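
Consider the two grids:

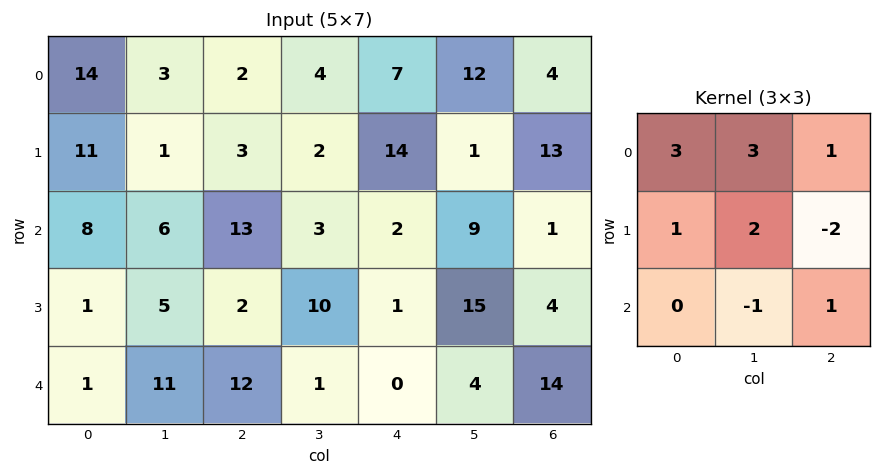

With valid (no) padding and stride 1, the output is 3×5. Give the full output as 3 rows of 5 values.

67 12 3 80 43
30 48 35 52 65
63 38 69 10 67

Output[0,0]: The receptive field on the input at this output position is [14 3 2 / 11 1 3 / 8 6 13]. Elementwise product with the kernel and sum: 14·3 + 3·3 + 2·1 + 11·1 + 1·2 + 3·-2 + 6·-1 + 13·1.
Output[0,1]: The receptive field on the input at this output position is [3 2 4 / 1 3 2 / 6 13 3]. Elementwise product with the kernel and sum: 3·3 + 2·3 + 4·1 + 1·1 + 3·2 + 2·-2 + 13·-1 + 3·1.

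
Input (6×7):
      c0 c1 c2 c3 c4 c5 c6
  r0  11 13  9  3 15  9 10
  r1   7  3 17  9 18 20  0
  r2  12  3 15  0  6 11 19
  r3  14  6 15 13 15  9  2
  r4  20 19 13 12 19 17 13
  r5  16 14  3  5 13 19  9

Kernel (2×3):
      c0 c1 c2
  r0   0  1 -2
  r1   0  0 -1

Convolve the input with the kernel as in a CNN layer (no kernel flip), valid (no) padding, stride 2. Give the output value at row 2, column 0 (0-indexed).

-10

The receptive field on the input at this output position is [20 19 13 / 16 14 3]. Elementwise product with the kernel and sum: 19·1 + 13·-2 + 3·-1.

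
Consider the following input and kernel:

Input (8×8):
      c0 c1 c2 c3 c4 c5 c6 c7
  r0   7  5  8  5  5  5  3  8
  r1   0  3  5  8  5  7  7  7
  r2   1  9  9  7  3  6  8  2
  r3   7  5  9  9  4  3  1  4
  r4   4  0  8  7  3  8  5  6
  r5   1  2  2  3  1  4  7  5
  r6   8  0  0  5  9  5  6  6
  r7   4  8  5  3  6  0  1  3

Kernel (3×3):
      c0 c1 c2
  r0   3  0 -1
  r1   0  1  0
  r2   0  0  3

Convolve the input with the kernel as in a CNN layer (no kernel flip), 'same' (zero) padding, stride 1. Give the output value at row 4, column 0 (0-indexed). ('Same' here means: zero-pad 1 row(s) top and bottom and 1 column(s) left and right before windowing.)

5

The receptive field on the zero-padded input at this output position is [0 7 5 / 0 4 0 / 0 1 2]. Elementwise product with the kernel and sum: 0·3 + 5·-1 + 4·1 + 2·3.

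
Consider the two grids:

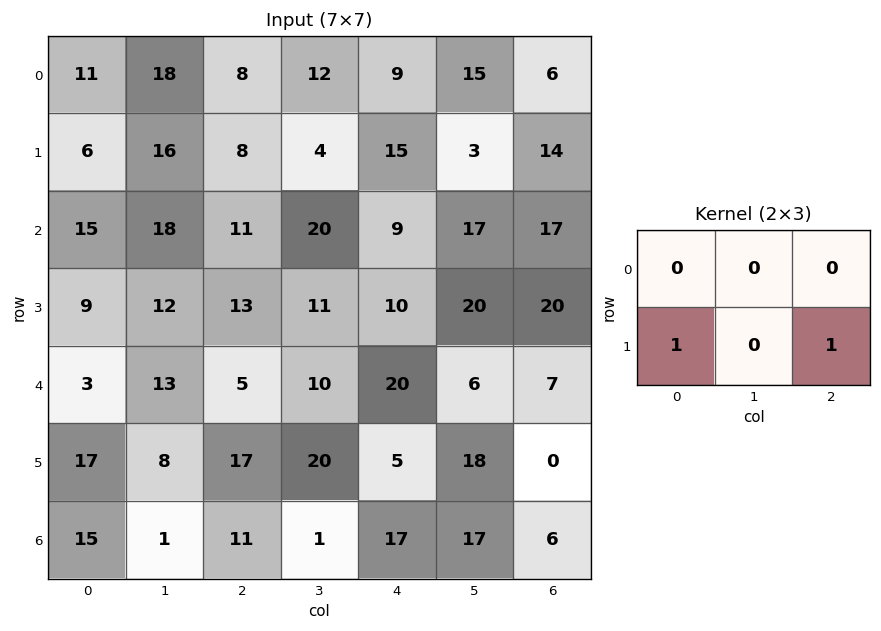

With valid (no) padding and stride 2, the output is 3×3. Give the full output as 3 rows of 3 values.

14 23 29
22 23 30
34 22 5

Output[0,0]: The receptive field on the input at this output position is [11 18 8 / 6 16 8]. Elementwise product with the kernel and sum: 6·1 + 8·1.
Output[0,1]: The receptive field on the input at this output position is [8 12 9 / 8 4 15]. Elementwise product with the kernel and sum: 8·1 + 15·1.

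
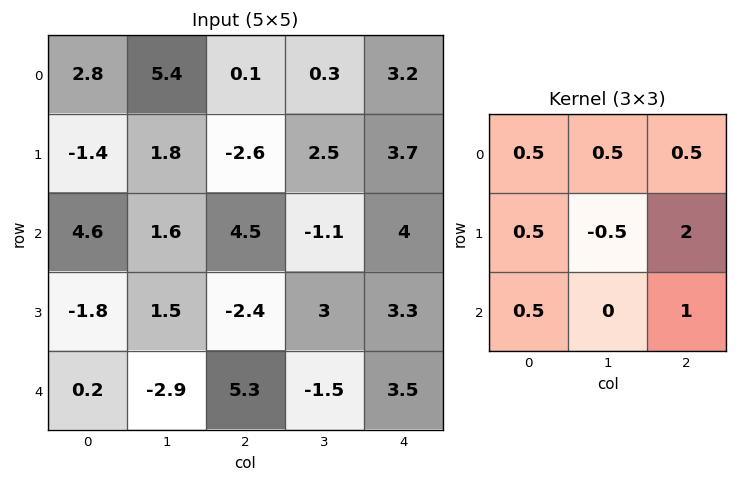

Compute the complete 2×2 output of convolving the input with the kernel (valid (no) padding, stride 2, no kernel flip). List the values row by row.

4.15 12.9
4.3 13.75

Output[0,0]: The receptive field on the input at this output position is [2.8 5.4 0.1 / -1.4 1.8 -2.6 / 4.6 1.6 4.5]. Elementwise product with the kernel and sum: 2.8·0.5 + 5.4·0.5 + 0.1·0.5 + -1.4·0.5 + 1.8·-0.5 + -2.6·2 + 4.6·0.5 + 4.5·1.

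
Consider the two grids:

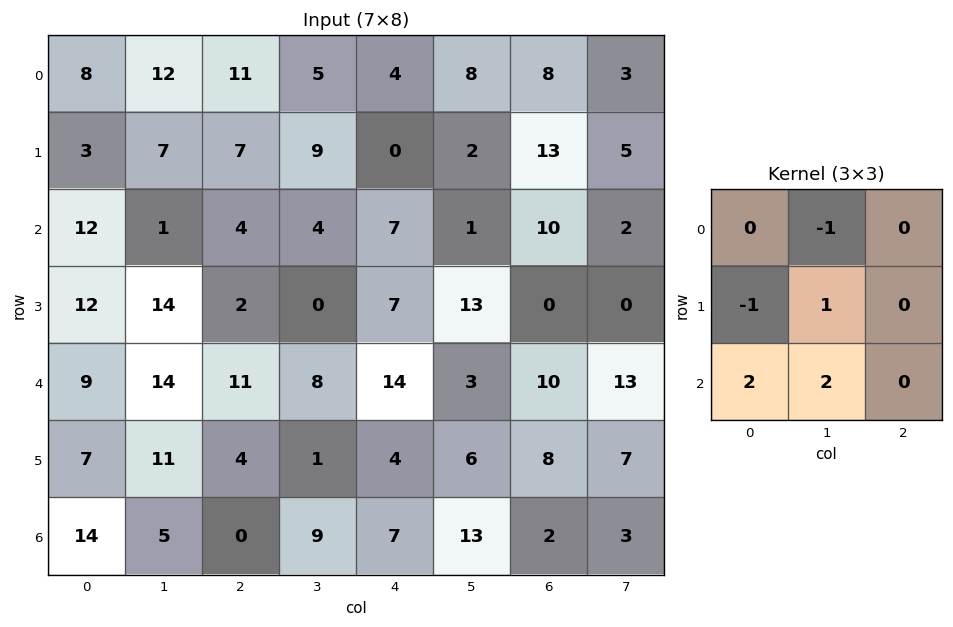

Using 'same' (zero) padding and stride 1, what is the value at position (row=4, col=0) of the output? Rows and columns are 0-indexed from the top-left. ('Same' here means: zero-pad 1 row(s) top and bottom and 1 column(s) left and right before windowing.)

11

The receptive field on the zero-padded input at this output position is [0 12 14 / 0 9 14 / 0 7 11]. Elementwise product with the kernel and sum: 12·-1 + 0·-1 + 9·1 + 0·2 + 7·2.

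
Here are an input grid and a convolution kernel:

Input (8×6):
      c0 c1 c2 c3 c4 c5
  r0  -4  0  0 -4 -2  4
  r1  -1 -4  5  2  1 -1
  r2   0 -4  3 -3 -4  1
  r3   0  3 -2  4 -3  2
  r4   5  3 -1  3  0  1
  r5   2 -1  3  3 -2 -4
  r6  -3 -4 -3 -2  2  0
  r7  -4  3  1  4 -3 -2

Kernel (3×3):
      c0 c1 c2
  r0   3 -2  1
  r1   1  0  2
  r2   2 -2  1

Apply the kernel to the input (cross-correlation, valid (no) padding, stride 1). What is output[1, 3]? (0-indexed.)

18

The receptive field on the input at this output position is [2 1 -1 / -3 -4 1 / 4 -3 2]. Elementwise product with the kernel and sum: 2·3 + 1·-2 + -1·1 + -3·1 + 1·2 + 4·2 + -3·-2 + 2·1.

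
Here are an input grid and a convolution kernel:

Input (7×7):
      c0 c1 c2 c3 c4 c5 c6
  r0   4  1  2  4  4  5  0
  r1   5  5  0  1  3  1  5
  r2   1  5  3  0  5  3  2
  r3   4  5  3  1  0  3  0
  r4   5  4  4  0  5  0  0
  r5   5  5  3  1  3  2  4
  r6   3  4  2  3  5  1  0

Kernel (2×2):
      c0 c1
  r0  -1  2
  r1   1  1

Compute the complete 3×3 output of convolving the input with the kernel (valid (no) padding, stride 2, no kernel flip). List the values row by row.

Output[0,0]: The receptive field on the input at this output position is [4 1 / 5 5]. Elementwise product with the kernel and sum: 4·-1 + 1·2 + 5·1 + 5·1.

8 7 10
18 1 4
13 0 0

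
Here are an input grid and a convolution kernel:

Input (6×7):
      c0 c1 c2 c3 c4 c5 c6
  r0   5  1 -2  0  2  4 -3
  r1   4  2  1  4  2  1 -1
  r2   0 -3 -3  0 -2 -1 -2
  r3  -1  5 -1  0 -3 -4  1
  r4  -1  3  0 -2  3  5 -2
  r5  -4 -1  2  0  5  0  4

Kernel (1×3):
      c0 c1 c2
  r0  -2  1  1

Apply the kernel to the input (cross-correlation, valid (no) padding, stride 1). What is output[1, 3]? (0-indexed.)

-5

The receptive field on the input at this output position is [4 2 1]. Elementwise product with the kernel and sum: 4·-2 + 2·1 + 1·1.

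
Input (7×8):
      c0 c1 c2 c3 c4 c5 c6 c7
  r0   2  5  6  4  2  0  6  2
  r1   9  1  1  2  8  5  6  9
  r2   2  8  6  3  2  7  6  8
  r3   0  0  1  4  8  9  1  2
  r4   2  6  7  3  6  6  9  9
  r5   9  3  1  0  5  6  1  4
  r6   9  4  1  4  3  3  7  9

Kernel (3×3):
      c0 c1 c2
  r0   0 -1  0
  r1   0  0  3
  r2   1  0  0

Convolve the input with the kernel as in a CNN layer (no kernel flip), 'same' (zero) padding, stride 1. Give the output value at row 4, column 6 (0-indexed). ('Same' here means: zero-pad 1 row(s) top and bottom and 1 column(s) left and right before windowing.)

32

The receptive field on the zero-padded input at this output position is [9 1 2 / 6 9 9 / 6 1 4]. Elementwise product with the kernel and sum: 1·-1 + 9·3 + 6·1.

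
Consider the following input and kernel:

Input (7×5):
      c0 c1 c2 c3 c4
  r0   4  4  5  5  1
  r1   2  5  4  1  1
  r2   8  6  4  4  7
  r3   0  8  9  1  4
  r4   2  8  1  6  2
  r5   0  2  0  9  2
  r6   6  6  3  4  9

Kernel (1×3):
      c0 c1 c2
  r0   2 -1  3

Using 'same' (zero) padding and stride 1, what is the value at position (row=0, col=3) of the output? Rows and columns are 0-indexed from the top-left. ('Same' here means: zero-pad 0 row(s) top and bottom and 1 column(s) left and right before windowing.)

8

The receptive field on the zero-padded input at this output position is [5 5 1]. Elementwise product with the kernel and sum: 5·2 + 5·-1 + 1·3.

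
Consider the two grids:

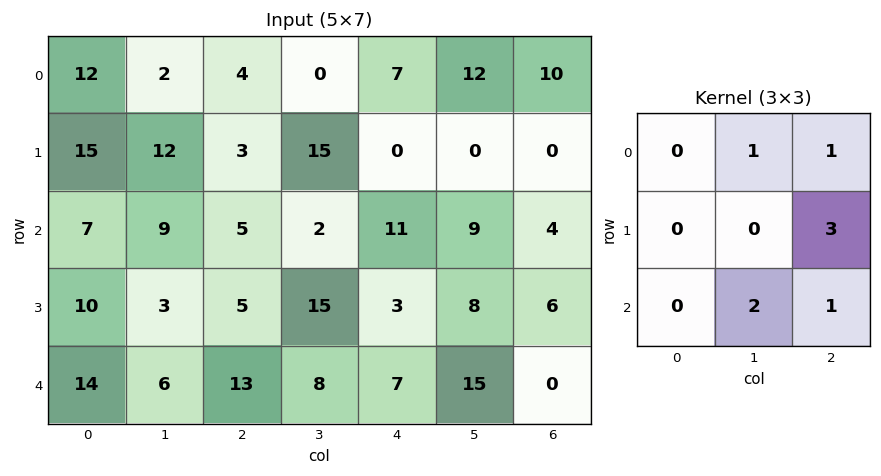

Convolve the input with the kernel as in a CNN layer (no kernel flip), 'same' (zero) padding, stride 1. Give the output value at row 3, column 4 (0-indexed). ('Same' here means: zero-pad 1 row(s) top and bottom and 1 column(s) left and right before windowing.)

The receptive field on the zero-padded input at this output position is [2 11 9 / 15 3 8 / 8 7 15]. Elementwise product with the kernel and sum: 11·1 + 9·1 + 8·3 + 7·2 + 15·1.

73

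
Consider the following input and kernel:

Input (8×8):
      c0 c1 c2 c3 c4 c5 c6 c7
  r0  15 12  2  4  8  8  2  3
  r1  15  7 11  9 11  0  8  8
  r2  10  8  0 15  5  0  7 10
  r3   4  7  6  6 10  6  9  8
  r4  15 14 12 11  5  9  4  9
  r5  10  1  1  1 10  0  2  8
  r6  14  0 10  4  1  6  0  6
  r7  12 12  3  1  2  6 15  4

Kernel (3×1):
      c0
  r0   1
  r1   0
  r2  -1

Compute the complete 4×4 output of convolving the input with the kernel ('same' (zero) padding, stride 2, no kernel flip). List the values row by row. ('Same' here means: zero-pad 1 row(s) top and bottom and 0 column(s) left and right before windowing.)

Output[0,0]: The receptive field on the zero-padded input at this output position is [0 / 15 / 15]. Elementwise product with the kernel and sum: 0·1 + 15·-1.

-15 -11 -11 -8
11 5 1 -1
-6 5 0 7
-2 -2 8 -13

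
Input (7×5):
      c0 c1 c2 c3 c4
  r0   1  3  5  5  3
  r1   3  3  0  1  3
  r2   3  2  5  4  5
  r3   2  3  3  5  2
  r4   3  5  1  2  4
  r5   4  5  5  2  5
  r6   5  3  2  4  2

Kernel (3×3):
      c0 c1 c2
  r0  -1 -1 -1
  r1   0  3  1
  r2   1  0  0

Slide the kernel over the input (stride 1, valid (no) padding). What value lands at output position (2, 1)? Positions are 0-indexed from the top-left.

8

The receptive field on the input at this output position is [2 5 4 / 3 3 5 / 5 1 2]. Elementwise product with the kernel and sum: 2·-1 + 5·-1 + 4·-1 + 3·3 + 5·1 + 5·1.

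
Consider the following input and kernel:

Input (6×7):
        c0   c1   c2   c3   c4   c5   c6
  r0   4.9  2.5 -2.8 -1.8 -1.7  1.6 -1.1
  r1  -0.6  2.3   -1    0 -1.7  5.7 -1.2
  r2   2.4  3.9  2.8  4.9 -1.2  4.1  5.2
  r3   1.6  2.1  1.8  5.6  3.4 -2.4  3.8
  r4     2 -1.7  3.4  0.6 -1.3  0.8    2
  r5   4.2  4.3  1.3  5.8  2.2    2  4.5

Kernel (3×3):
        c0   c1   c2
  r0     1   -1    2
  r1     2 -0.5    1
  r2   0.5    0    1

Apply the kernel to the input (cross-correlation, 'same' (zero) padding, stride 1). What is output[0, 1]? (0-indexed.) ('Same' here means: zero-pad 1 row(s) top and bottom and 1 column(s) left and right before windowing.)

The receptive field on the zero-padded input at this output position is [0 0 0 / 4.9 2.5 -2.8 / -0.6 2.3 -1]. Elementwise product with the kernel and sum: 0·1 + 0·-1 + 0·2 + 4.9·2 + 2.5·-0.5 + -2.8·1 + -0.6·0.5 + -1·1.

4.45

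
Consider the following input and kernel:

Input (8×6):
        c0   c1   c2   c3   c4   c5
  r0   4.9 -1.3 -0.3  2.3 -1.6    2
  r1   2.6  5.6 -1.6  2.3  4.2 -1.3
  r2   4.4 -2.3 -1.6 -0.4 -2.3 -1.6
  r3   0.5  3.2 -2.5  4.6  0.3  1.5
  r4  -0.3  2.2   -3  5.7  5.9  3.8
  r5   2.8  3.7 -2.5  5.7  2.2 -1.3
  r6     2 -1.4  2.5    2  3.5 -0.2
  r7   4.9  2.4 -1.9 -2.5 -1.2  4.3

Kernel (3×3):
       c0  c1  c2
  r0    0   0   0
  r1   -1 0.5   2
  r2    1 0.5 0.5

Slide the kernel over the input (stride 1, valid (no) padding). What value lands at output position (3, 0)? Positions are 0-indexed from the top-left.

-1.2

The receptive field on the input at this output position is [0.5 3.2 -2.5 / -0.3 2.2 -3 / 2.8 3.7 -2.5]. Elementwise product with the kernel and sum: -0.3·-1 + 2.2·0.5 + -3·2 + 2.8·1 + 3.7·0.5 + -2.5·0.5.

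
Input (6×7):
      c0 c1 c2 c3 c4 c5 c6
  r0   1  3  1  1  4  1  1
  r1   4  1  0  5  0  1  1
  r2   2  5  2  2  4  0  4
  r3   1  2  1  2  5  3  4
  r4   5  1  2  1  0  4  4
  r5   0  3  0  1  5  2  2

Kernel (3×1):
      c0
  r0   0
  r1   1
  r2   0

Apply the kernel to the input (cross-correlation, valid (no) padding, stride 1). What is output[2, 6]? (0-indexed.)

The receptive field on the input at this output position is [4 / 4 / 4]. Elementwise product with the kernel and sum: 4·1.

4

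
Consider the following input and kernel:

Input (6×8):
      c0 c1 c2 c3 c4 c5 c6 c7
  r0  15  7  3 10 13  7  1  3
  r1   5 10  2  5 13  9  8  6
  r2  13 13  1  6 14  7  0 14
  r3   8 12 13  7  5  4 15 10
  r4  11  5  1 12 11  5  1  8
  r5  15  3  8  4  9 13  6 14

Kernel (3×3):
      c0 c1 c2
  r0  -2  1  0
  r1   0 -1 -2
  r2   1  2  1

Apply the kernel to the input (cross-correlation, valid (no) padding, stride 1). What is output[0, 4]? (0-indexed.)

The receptive field on the input at this output position is [13 7 1 / 13 9 8 / 14 7 0]. Elementwise product with the kernel and sum: 13·-2 + 7·1 + 9·-1 + 8·-2 + 14·1 + 7·2 + 0·1.

-16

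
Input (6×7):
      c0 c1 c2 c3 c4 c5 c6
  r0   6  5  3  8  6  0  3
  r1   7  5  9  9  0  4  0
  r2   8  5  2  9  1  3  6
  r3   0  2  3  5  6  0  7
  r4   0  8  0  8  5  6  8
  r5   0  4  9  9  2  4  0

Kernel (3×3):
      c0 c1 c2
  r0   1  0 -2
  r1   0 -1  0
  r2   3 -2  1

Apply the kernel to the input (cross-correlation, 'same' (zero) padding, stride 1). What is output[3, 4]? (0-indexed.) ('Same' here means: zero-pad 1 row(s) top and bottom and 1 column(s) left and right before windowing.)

The receptive field on the zero-padded input at this output position is [9 1 3 / 5 6 0 / 8 5 6]. Elementwise product with the kernel and sum: 9·1 + 3·-2 + 6·-1 + 8·3 + 5·-2 + 6·1.

17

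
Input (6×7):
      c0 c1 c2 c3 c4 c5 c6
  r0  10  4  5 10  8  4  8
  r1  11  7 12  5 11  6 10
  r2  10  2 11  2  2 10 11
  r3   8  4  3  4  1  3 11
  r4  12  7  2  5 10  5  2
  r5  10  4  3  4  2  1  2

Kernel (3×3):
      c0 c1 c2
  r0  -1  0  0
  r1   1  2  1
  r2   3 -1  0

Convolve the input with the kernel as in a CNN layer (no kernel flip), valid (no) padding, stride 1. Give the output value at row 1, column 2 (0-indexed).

The receptive field on the input at this output position is [12 5 11 / 11 2 2 / 3 4 1]. Elementwise product with the kernel and sum: 12·-1 + 11·1 + 2·2 + 2·1 + 3·3 + 4·-1.

10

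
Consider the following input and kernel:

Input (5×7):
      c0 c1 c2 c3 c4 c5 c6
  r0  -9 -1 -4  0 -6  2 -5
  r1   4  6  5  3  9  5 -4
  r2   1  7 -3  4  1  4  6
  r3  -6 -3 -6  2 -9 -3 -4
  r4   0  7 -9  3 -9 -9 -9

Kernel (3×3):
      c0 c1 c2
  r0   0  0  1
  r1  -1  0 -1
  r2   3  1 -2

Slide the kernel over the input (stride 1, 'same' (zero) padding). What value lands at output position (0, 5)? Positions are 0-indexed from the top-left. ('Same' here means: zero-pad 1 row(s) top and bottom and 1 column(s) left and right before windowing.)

The receptive field on the zero-padded input at this output position is [0 0 0 / -6 2 -5 / 9 5 -4]. Elementwise product with the kernel and sum: 0·1 + -6·-1 + -5·-1 + 9·3 + 5·1 + -4·-2.

51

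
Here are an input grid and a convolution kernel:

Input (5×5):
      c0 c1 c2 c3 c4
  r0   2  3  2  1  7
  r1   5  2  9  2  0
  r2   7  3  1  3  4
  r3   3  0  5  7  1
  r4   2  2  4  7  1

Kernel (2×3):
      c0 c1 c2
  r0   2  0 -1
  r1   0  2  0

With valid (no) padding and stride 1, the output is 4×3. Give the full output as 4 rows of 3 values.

Output[0,0]: The receptive field on the input at this output position is [2 3 2 / 5 2 9]. Elementwise product with the kernel and sum: 2·2 + 2·-1 + 2·2.

6 23 1
7 4 24
13 13 12
5 1 23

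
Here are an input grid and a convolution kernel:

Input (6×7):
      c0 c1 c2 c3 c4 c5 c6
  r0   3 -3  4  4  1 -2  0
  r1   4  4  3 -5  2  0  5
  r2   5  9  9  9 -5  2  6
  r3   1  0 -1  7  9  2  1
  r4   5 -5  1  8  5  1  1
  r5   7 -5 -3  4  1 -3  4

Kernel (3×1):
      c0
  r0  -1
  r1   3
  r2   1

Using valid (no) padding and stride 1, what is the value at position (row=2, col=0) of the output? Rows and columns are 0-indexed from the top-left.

3

The receptive field on the input at this output position is [5 / 1 / 5]. Elementwise product with the kernel and sum: 5·-1 + 1·3 + 5·1.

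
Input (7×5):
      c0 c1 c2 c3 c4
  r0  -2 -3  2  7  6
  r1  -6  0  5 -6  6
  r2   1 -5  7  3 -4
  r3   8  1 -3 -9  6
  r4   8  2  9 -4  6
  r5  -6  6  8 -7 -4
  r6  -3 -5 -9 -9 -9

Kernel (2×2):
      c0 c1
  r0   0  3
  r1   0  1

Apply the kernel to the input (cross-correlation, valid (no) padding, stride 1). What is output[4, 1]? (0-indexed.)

35

The receptive field on the input at this output position is [2 9 / 6 8]. Elementwise product with the kernel and sum: 9·3 + 8·1.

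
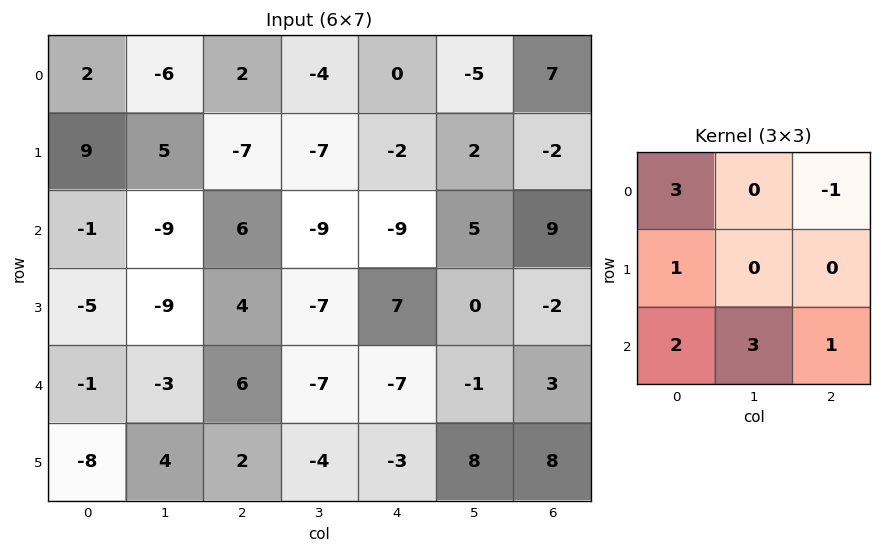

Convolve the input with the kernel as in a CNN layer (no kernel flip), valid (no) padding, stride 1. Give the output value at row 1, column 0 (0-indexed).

The receptive field on the input at this output position is [9 5 -7 / -1 -9 6 / -5 -9 4]. Elementwise product with the kernel and sum: 9·3 + -7·-1 + -1·1 + -5·2 + -9·3 + 4·1.

0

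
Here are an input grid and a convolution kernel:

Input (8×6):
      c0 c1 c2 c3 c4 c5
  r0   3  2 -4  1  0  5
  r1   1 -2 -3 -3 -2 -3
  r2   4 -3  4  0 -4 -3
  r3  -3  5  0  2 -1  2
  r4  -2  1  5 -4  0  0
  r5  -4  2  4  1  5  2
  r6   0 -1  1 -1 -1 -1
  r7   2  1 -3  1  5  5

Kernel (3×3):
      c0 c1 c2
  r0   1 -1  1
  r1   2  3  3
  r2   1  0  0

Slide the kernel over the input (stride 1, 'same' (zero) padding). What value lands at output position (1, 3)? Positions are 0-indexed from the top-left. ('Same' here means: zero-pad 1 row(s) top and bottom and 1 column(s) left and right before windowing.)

The receptive field on the zero-padded input at this output position is [-4 1 0 / -3 -3 -2 / 4 0 -4]. Elementwise product with the kernel and sum: -4·1 + 1·-1 + 0·1 + -3·2 + -3·3 + -2·3 + 4·1.

-22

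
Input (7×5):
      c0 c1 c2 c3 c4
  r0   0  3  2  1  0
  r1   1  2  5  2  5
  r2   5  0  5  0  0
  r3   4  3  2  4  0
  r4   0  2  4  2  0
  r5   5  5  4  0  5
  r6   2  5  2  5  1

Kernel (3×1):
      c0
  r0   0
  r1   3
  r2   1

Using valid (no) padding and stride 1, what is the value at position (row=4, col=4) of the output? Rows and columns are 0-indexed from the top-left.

16

The receptive field on the input at this output position is [0 / 5 / 1]. Elementwise product with the kernel and sum: 5·3 + 1·1.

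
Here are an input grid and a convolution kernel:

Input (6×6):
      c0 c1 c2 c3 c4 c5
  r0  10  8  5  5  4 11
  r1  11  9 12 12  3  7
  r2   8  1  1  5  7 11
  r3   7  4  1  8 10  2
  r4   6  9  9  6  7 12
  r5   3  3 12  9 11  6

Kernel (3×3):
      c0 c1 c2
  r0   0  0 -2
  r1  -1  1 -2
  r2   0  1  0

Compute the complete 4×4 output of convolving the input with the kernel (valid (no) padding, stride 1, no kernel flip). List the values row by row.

-35 -30 -9 -38
-29 -33 -8 -24
2 -20 -21 -17
-14 -16 -28 -16

Output[0,0]: The receptive field on the input at this output position is [10 8 5 / 11 9 12 / 8 1 1]. Elementwise product with the kernel and sum: 5·-2 + 11·-1 + 9·1 + 12·-2 + 1·1.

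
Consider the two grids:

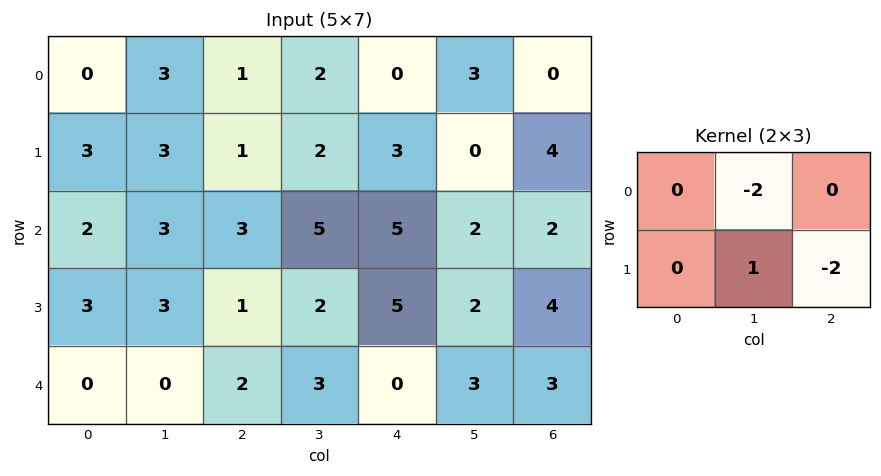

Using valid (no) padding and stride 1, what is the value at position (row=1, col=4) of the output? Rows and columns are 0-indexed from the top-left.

-2

The receptive field on the input at this output position is [3 0 4 / 5 2 2]. Elementwise product with the kernel and sum: 0·-2 + 2·1 + 2·-2.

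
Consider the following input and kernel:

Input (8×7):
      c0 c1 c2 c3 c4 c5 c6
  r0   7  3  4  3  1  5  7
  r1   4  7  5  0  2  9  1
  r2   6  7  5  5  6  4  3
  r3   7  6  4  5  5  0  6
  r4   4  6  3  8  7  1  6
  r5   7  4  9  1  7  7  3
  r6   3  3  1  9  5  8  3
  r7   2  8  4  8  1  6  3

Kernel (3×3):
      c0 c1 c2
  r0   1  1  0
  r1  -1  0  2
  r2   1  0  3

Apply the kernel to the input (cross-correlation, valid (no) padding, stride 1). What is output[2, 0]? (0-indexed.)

27

The receptive field on the input at this output position is [6 7 5 / 7 6 4 / 4 6 3]. Elementwise product with the kernel and sum: 6·1 + 7·1 + 7·-1 + 4·2 + 4·1 + 3·3.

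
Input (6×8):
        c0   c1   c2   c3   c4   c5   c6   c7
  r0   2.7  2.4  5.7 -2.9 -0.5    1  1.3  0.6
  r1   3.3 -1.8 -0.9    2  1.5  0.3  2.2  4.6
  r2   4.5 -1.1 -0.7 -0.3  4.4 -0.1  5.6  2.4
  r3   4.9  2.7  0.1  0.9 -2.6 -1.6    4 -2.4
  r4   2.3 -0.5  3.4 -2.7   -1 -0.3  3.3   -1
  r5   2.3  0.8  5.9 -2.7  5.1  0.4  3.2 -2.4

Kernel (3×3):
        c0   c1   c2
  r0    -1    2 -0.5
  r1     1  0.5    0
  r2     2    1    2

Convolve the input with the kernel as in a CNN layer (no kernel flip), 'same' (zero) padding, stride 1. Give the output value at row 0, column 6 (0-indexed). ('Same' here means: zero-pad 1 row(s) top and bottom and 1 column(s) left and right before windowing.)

13.65

The receptive field on the zero-padded input at this output position is [0 0 0 / 1 1.3 0.6 / 0.3 2.2 4.6]. Elementwise product with the kernel and sum: 0·-1 + 0·2 + 0·-0.5 + 1·1 + 1.3·0.5 + 0.3·2 + 2.2·1 + 4.6·2.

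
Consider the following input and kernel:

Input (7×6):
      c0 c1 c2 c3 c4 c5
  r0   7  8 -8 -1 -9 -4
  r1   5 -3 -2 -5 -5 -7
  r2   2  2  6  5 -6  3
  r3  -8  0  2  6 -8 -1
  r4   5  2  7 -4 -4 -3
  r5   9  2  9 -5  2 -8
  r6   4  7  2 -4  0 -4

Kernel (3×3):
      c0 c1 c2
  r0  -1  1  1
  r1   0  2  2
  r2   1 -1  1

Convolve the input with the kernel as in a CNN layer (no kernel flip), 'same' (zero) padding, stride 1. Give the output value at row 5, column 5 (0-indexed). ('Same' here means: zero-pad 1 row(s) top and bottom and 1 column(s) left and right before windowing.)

The receptive field on the zero-padded input at this output position is [-4 -3 0 / 2 -8 0 / 0 -4 0]. Elementwise product with the kernel and sum: -4·-1 + -3·1 + 0·1 + -8·2 + 0·2 + 0·1 + -4·-1 + 0·1.

-11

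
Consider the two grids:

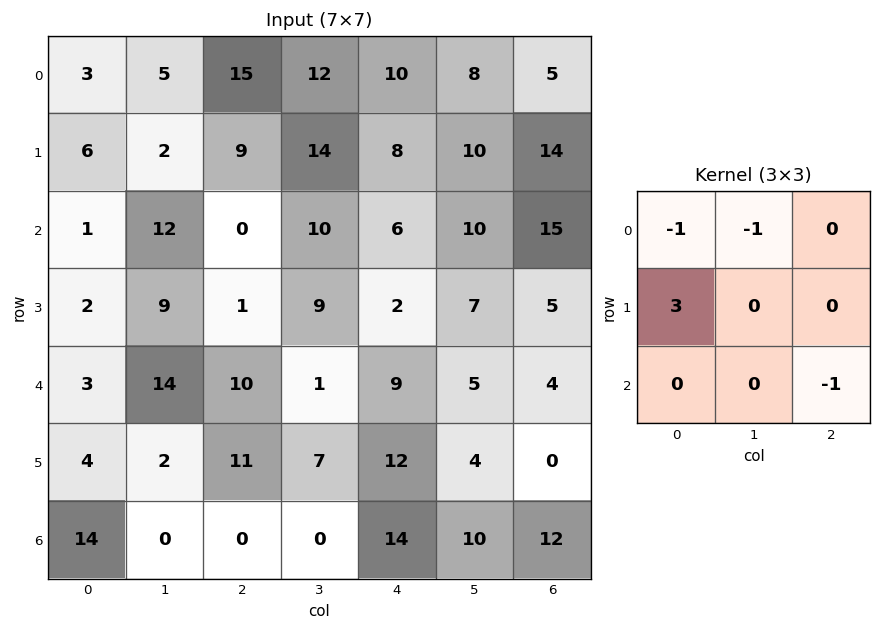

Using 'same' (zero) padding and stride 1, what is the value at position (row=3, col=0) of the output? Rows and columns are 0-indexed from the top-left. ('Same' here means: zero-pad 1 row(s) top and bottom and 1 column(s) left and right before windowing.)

The receptive field on the zero-padded input at this output position is [0 1 12 / 0 2 9 / 0 3 14]. Elementwise product with the kernel and sum: 0·-1 + 1·-1 + 0·3 + 14·-1.

-15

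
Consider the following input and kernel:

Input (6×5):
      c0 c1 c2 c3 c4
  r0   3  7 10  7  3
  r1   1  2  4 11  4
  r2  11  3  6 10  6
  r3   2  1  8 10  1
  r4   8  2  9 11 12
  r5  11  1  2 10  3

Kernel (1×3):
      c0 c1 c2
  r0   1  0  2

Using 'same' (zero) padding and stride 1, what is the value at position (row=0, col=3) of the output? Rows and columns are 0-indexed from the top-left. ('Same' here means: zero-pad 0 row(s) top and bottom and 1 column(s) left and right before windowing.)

The receptive field on the zero-padded input at this output position is [10 7 3]. Elementwise product with the kernel and sum: 10·1 + 3·2.

16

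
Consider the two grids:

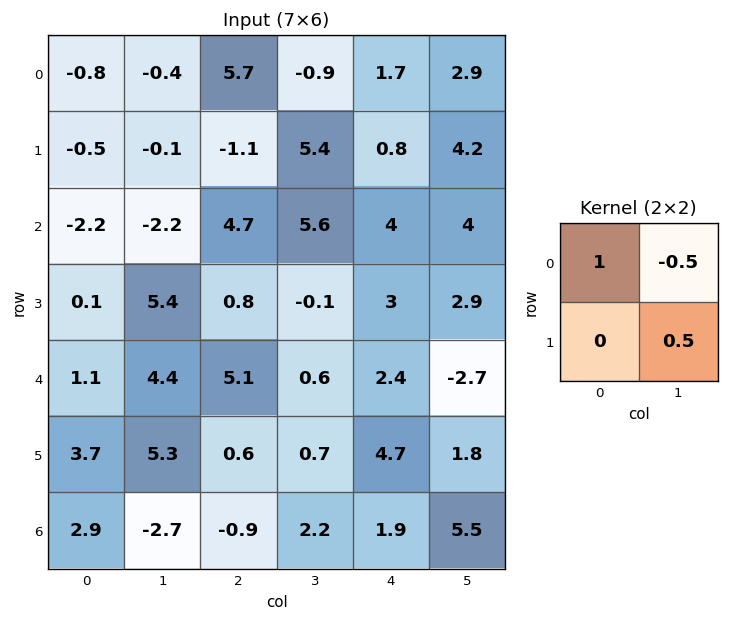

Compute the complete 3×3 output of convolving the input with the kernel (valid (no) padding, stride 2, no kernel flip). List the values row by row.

Output[0,0]: The receptive field on the input at this output position is [-0.8 -0.4 / -0.5 -0.1]. Elementwise product with the kernel and sum: -0.8·1 + -0.4·-0.5 + -0.1·0.5.

-0.65 8.85 2.35
1.6 1.85 3.45
1.55 5.15 4.65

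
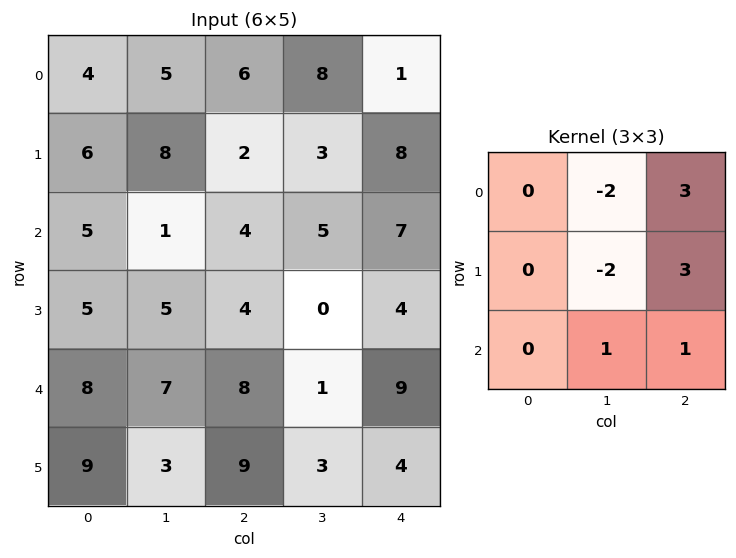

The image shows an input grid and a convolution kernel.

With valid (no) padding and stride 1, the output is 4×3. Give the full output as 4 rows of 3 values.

3 26 17
9 16 33
27 8 33
24 -9 44

Output[0,0]: The receptive field on the input at this output position is [4 5 6 / 6 8 2 / 5 1 4]. Elementwise product with the kernel and sum: 5·-2 + 6·3 + 8·-2 + 2·3 + 1·1 + 4·1.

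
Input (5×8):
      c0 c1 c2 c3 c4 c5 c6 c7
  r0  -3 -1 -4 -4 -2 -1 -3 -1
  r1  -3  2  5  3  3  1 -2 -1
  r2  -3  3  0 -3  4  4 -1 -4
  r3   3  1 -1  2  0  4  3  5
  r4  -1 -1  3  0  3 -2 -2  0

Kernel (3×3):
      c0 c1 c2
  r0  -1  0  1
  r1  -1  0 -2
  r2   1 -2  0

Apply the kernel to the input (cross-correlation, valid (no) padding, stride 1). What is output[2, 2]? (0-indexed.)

The receptive field on the input at this output position is [0 -3 4 / -1 2 0 / 3 0 3]. Elementwise product with the kernel and sum: 0·-1 + 4·1 + -1·-1 + 0·-2 + 3·1 + 0·-2.

8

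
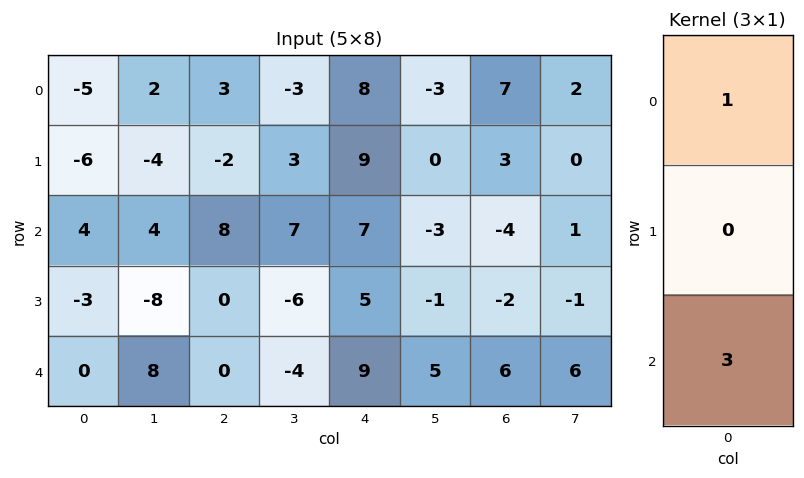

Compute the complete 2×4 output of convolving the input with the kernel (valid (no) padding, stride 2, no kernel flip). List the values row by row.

Output[0,0]: The receptive field on the input at this output position is [-5 / -6 / 4]. Elementwise product with the kernel and sum: -5·1 + 4·3.

7 27 29 -5
4 8 34 14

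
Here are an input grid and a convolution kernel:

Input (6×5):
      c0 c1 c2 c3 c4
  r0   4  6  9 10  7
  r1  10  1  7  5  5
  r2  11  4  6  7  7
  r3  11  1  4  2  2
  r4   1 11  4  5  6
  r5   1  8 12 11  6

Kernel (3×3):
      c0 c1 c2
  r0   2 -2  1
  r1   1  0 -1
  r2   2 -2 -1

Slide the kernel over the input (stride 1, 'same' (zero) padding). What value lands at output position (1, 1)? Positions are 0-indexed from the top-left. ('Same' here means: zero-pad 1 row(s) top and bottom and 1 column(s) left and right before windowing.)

The receptive field on the zero-padded input at this output position is [4 6 9 / 10 1 7 / 11 4 6]. Elementwise product with the kernel and sum: 4·2 + 6·-2 + 9·1 + 10·1 + 7·-1 + 11·2 + 4·-2 + 6·-1.

16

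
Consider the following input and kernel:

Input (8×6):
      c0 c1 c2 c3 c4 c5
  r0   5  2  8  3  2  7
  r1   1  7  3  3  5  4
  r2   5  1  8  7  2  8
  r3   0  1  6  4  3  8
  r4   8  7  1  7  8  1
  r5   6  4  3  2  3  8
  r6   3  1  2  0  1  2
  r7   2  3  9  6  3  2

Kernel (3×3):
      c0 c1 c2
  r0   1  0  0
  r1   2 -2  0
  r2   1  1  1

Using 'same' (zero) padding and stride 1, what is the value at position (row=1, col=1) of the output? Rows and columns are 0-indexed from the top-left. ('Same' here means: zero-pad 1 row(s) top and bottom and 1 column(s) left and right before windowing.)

7

The receptive field on the zero-padded input at this output position is [5 2 8 / 1 7 3 / 5 1 8]. Elementwise product with the kernel and sum: 5·1 + 1·2 + 7·-2 + 5·1 + 1·1 + 8·1.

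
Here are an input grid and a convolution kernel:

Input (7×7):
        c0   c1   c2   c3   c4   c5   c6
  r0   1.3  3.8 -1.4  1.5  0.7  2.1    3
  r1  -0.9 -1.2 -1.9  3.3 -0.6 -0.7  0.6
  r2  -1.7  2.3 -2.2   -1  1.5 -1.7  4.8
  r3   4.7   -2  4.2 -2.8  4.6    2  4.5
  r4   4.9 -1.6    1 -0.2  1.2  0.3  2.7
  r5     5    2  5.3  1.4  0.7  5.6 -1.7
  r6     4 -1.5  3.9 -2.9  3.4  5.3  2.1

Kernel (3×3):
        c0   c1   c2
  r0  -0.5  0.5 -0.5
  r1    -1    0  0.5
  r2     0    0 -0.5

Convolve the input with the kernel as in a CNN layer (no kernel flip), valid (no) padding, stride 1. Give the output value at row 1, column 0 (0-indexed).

-0.7

The receptive field on the input at this output position is [-0.9 -1.2 -1.9 / -1.7 2.3 -2.2 / 4.7 -2 4.2]. Elementwise product with the kernel and sum: -0.9·-0.5 + -1.2·0.5 + -1.9·-0.5 + -1.7·-1 + -2.2·0.5 + 4.2·-0.5.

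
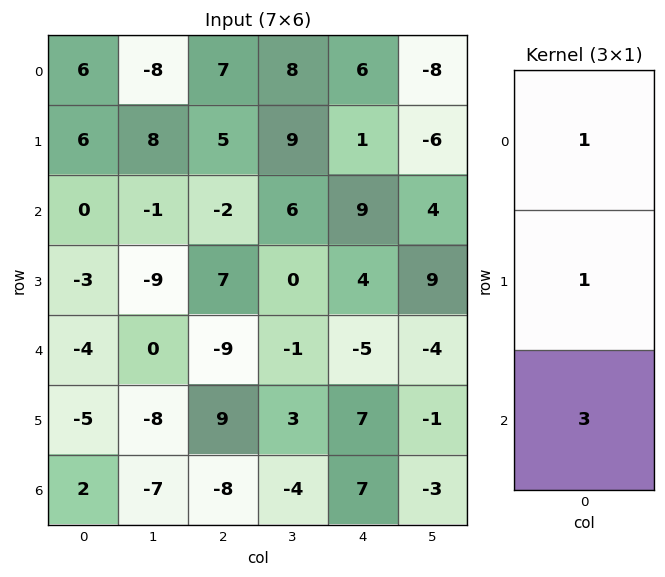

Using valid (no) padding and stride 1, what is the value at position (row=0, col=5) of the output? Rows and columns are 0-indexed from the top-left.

-2

The receptive field on the input at this output position is [-8 / -6 / 4]. Elementwise product with the kernel and sum: -8·1 + -6·1 + 4·3.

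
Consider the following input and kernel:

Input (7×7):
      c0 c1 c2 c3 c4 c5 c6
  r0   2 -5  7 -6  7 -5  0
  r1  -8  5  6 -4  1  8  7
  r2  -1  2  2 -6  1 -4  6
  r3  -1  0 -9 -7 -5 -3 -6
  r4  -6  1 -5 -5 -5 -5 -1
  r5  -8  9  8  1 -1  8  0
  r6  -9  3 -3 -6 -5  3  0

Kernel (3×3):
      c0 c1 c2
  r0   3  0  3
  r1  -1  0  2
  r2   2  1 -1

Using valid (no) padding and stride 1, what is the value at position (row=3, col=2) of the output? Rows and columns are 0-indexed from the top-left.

The receptive field on the input at this output position is [-9 -7 -5 / -5 -5 -5 / 8 1 -1]. Elementwise product with the kernel and sum: -9·3 + -5·3 + -5·-1 + -5·2 + 8·2 + 1·1 + -1·-1.

-29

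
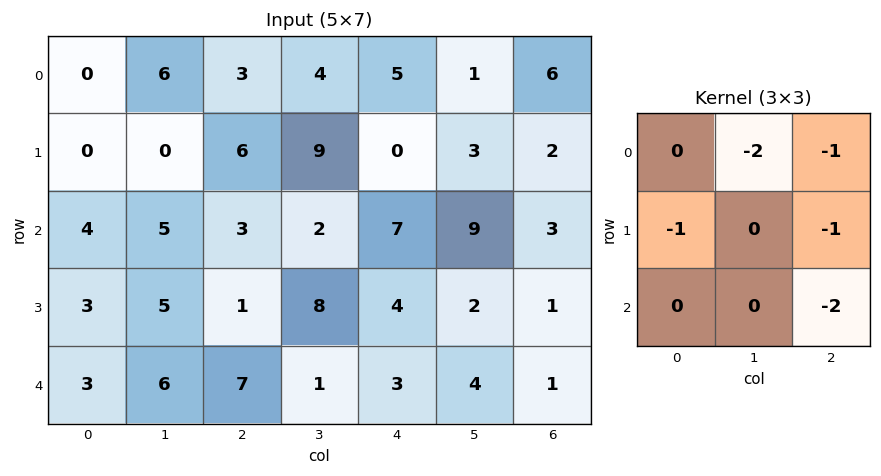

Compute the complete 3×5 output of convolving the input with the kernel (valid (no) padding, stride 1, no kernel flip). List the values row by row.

-27 -23 -33 -41 -16
-15 -44 -36 -18 -20
-31 -23 -22 -41 -28

Output[0,0]: The receptive field on the input at this output position is [0 6 3 / 0 0 6 / 4 5 3]. Elementwise product with the kernel and sum: 6·-2 + 3·-1 + 0·-1 + 6·-1 + 3·-2.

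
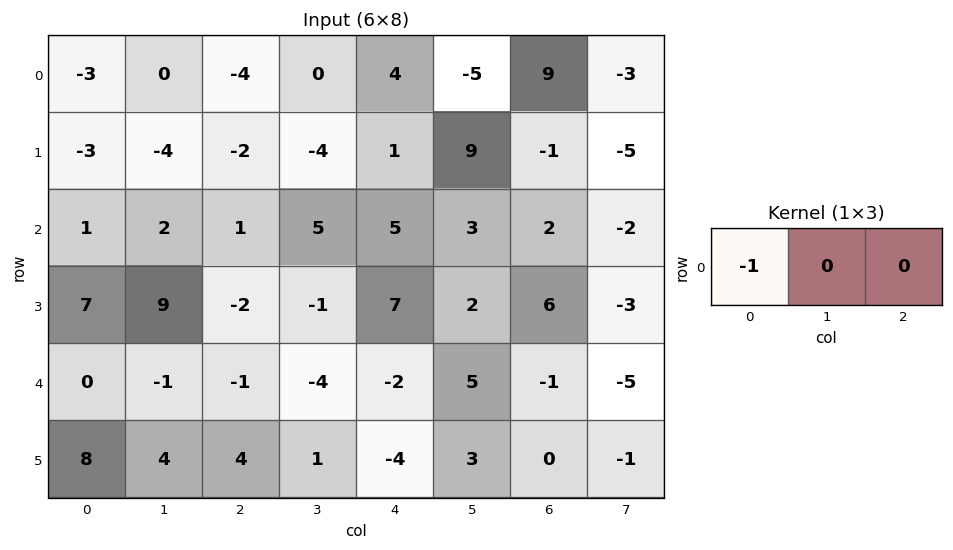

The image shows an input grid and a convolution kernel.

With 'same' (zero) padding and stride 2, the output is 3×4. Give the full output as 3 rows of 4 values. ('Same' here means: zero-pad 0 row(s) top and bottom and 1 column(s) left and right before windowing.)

Output[0,0]: The receptive field on the zero-padded input at this output position is [0 -3 0]. Elementwise product with the kernel and sum: 0·-1.

0 0 0 5
0 -2 -5 -3
0 1 4 -5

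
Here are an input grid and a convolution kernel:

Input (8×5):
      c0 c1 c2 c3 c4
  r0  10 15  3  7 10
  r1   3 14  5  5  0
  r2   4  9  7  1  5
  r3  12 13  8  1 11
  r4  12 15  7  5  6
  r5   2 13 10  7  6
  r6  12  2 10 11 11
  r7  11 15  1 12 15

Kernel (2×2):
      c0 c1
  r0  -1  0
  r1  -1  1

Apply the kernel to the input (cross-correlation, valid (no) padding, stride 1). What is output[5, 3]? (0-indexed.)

The receptive field on the input at this output position is [7 6 / 11 11]. Elementwise product with the kernel and sum: 7·-1 + 11·-1 + 11·1.

-7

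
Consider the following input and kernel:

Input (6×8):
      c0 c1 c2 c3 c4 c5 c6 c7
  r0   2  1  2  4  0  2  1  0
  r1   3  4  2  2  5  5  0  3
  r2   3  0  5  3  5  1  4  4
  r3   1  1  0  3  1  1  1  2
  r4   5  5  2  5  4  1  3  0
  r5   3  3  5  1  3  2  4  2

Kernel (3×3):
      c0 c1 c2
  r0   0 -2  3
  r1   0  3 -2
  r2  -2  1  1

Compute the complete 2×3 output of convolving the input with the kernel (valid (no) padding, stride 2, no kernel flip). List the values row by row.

11 -14 9
15 21 7

Output[0,0]: The receptive field on the input at this output position is [2 1 2 / 3 4 2 / 3 0 5]. Elementwise product with the kernel and sum: 1·-2 + 2·3 + 4·3 + 2·-2 + 3·-2 + 0·1 + 5·1.
Output[0,1]: The receptive field on the input at this output position is [2 4 0 / 2 2 5 / 5 3 5]. Elementwise product with the kernel and sum: 4·-2 + 0·3 + 2·3 + 5·-2 + 5·-2 + 3·1 + 5·1.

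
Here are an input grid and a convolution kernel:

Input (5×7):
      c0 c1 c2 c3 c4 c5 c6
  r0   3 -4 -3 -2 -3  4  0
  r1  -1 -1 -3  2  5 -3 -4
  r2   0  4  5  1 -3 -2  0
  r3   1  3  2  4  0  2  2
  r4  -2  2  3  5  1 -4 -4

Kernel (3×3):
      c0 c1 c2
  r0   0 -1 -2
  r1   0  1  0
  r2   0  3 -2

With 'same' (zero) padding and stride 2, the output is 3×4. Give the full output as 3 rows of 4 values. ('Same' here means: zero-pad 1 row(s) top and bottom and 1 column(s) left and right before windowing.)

2 -16 18 -12
0 2 -6 10
-9 -7 -3 -6

Output[0,0]: The receptive field on the zero-padded input at this output position is [0 0 0 / 0 3 -4 / 0 -1 -1]. Elementwise product with the kernel and sum: 0·-1 + 0·-2 + 3·1 + -1·3 + -1·-2.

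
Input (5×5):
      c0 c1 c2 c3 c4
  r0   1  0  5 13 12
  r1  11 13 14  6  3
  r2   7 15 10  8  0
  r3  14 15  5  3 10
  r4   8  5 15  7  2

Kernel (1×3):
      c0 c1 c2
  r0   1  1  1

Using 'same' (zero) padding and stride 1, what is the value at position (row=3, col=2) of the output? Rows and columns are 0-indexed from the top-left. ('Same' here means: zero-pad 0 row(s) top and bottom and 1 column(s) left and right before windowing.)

23

The receptive field on the zero-padded input at this output position is [15 5 3]. Elementwise product with the kernel and sum: 15·1 + 5·1 + 3·1.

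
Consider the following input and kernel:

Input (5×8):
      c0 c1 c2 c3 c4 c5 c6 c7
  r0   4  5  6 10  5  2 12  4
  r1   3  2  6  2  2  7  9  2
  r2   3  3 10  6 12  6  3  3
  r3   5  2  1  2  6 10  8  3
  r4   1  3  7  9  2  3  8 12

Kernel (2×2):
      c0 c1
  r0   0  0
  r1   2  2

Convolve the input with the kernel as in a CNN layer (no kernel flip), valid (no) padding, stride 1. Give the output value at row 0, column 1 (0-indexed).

16

The receptive field on the input at this output position is [5 6 / 2 6]. Elementwise product with the kernel and sum: 2·2 + 6·2.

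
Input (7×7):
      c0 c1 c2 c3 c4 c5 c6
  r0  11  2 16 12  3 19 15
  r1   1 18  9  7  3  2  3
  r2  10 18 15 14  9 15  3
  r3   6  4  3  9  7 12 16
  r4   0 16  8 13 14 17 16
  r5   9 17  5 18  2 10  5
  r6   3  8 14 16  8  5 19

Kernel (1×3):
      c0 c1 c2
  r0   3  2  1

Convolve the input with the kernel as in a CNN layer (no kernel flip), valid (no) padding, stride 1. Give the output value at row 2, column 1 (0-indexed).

The receptive field on the input at this output position is [18 15 14]. Elementwise product with the kernel and sum: 18·3 + 15·2 + 14·1.

98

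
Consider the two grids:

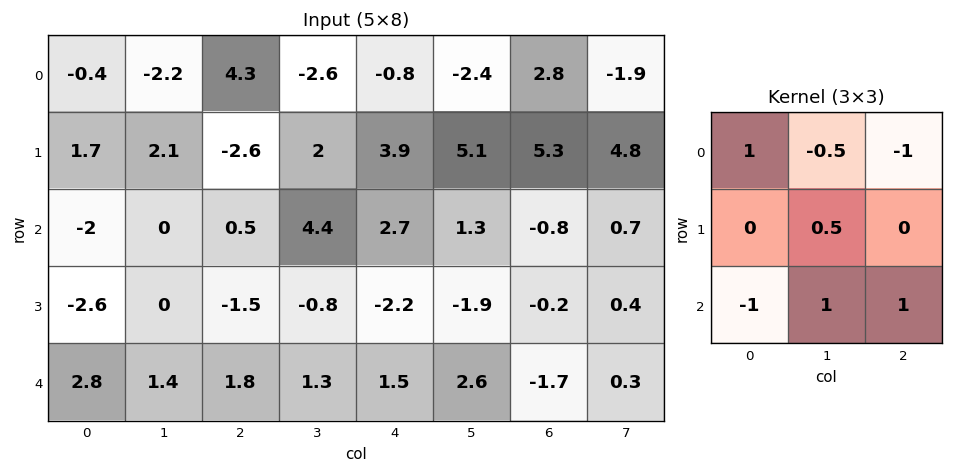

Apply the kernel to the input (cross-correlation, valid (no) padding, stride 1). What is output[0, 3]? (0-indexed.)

The receptive field on the input at this output position is [-2.6 -0.8 -2.4 / 2 3.9 5.1 / 4.4 2.7 1.3]. Elementwise product with the kernel and sum: -2.6·1 + -0.8·-0.5 + -2.4·-1 + 3.9·0.5 + 4.4·-1 + 2.7·1 + 1.3·1.

1.75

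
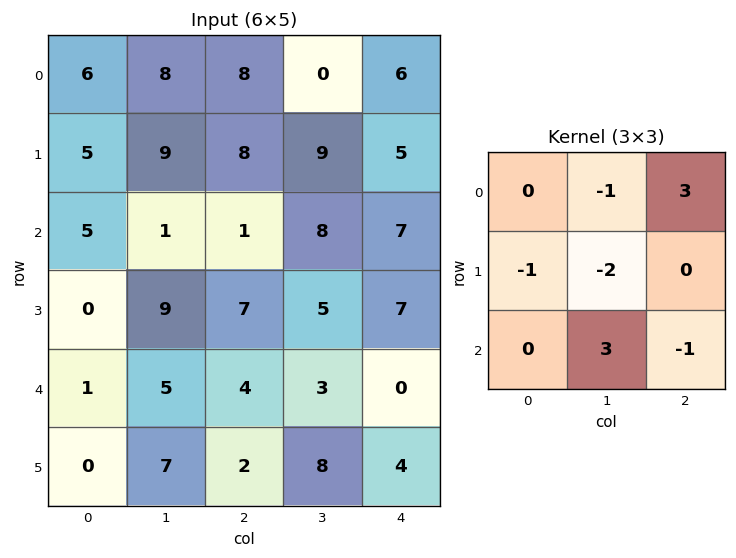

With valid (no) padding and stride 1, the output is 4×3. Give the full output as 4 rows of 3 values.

Output[0,0]: The receptive field on the input at this output position is [6 8 8 / 5 9 8 / 5 1 1]. Elementwise product with the kernel and sum: 8·-1 + 8·3 + 5·-1 + 9·-2 + 1·3 + 1·-1.
Output[0,1]: The receptive field on the input at this output position is [8 8 0 / 9 8 9 / 1 1 8]. Elementwise product with the kernel and sum: 8·-1 + 0·3 + 9·-1 + 8·-2 + 1·3 + 8·-1.

-5 -38 9
28 32 -3
-5 9 5
20 -7 26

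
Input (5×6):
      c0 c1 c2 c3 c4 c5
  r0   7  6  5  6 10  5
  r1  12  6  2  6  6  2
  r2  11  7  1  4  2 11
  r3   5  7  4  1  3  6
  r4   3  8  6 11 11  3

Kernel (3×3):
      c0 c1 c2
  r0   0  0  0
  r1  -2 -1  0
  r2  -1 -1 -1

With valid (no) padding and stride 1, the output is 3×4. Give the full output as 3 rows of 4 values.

-49 -26 -17 -35
-45 -27 -14 -20
-34 -43 -37 -30

Output[0,0]: The receptive field on the input at this output position is [7 6 5 / 12 6 2 / 11 7 1]. Elementwise product with the kernel and sum: 12·-2 + 6·-1 + 11·-1 + 7·-1 + 1·-1.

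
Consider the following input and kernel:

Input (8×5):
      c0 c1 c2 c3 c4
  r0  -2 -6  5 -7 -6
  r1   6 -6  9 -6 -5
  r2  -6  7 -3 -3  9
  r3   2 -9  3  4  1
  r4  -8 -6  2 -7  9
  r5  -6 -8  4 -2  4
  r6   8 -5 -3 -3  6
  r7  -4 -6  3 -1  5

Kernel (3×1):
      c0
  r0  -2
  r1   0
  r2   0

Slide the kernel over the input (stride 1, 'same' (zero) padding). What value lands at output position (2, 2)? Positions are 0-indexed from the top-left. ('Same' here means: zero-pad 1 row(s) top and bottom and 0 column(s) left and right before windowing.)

The receptive field on the zero-padded input at this output position is [9 / -3 / 3]. Elementwise product with the kernel and sum: 9·-2.

-18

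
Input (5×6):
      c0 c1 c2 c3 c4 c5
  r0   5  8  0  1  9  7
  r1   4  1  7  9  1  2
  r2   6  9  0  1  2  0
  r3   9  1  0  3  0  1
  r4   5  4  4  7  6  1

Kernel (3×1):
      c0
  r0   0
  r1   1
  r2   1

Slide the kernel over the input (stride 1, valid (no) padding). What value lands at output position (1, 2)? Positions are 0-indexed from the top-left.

0

The receptive field on the input at this output position is [7 / 0 / 0]. Elementwise product with the kernel and sum: 0·1 + 0·1.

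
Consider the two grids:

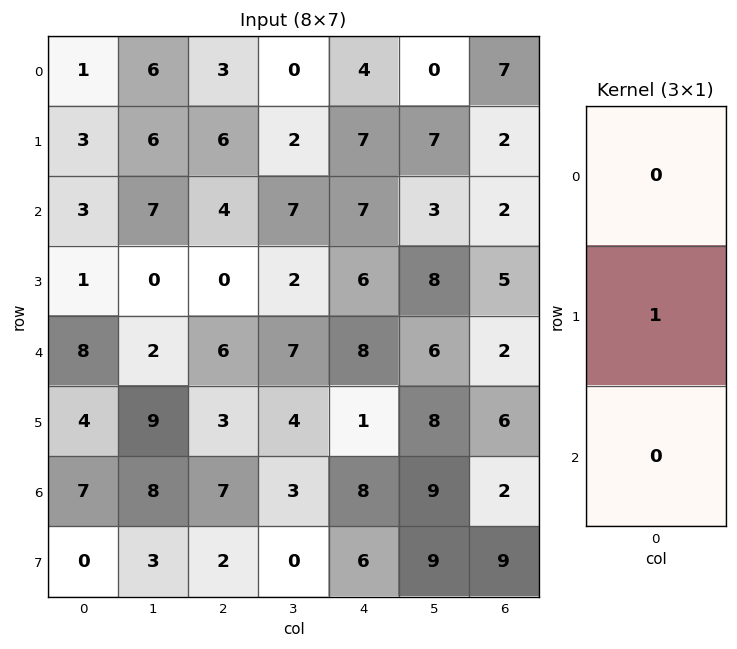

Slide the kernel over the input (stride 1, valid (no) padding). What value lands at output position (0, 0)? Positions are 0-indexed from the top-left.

The receptive field on the input at this output position is [1 / 3 / 3]. Elementwise product with the kernel and sum: 3·1.

3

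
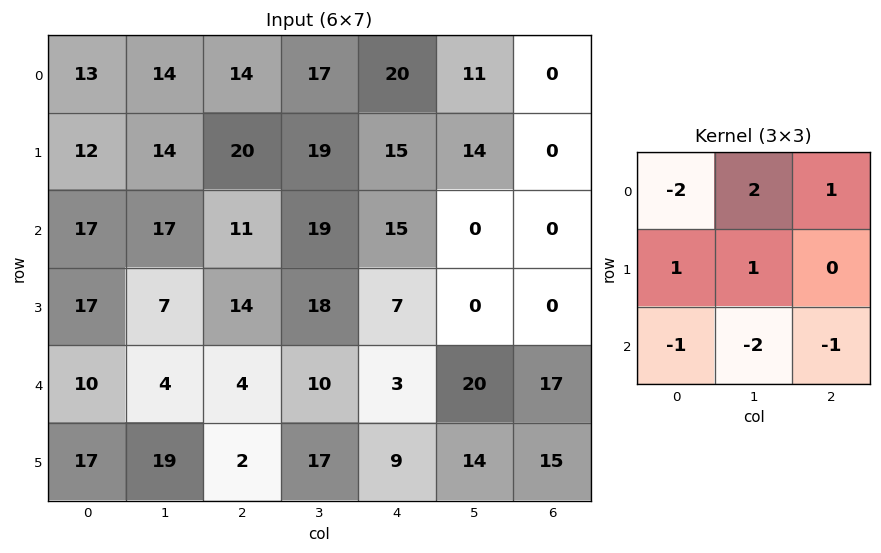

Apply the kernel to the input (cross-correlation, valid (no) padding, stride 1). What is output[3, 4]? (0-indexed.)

-43

The receptive field on the input at this output position is [7 0 0 / 3 20 17 / 9 14 15]. Elementwise product with the kernel and sum: 7·-2 + 0·2 + 0·1 + 3·1 + 20·1 + 9·-1 + 14·-2 + 15·-1.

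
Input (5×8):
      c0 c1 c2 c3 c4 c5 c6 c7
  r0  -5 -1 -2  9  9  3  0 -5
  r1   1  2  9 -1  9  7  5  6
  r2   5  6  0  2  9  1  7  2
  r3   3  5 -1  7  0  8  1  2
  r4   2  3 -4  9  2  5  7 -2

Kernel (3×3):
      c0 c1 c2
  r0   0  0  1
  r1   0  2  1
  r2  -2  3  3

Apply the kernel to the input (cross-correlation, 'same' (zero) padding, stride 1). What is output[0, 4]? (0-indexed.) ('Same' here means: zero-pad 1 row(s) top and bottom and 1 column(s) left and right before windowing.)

71

The receptive field on the zero-padded input at this output position is [0 0 0 / 9 9 3 / -1 9 7]. Elementwise product with the kernel and sum: 0·1 + 9·2 + 3·1 + -1·-2 + 9·3 + 7·3.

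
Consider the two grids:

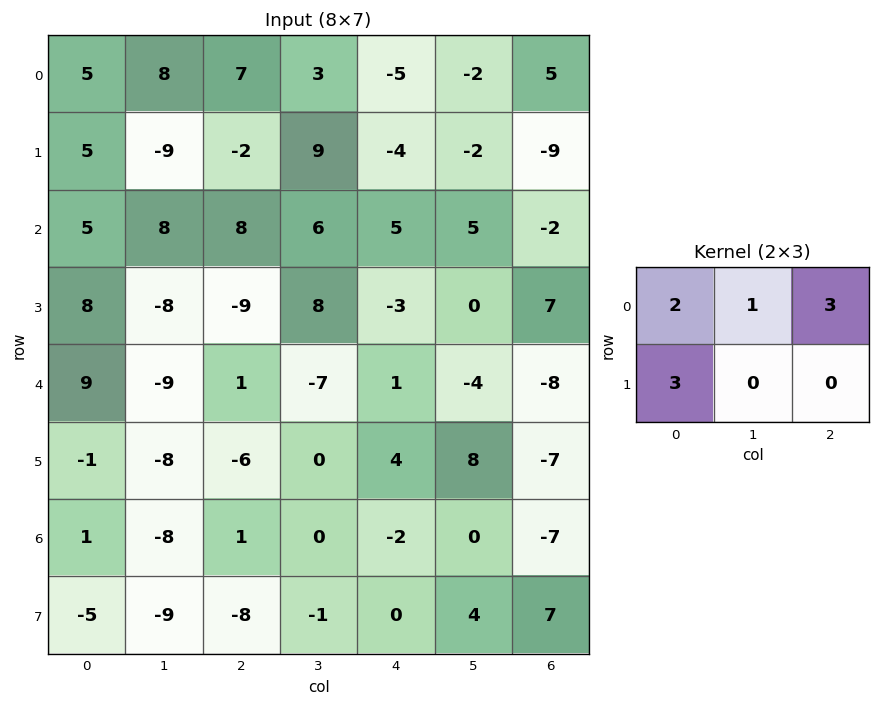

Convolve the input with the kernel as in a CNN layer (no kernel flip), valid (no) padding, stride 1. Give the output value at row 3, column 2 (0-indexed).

The receptive field on the input at this output position is [-9 8 -3 / 1 -7 1]. Elementwise product with the kernel and sum: -9·2 + 8·1 + -3·3 + 1·3.

-16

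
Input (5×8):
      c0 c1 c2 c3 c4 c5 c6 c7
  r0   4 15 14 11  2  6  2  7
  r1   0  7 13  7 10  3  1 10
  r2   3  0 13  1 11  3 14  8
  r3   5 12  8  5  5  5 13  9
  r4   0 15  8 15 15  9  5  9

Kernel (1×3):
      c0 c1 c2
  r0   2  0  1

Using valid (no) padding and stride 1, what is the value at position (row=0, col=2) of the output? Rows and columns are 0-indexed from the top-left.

The receptive field on the input at this output position is [14 11 2]. Elementwise product with the kernel and sum: 14·2 + 2·1.

30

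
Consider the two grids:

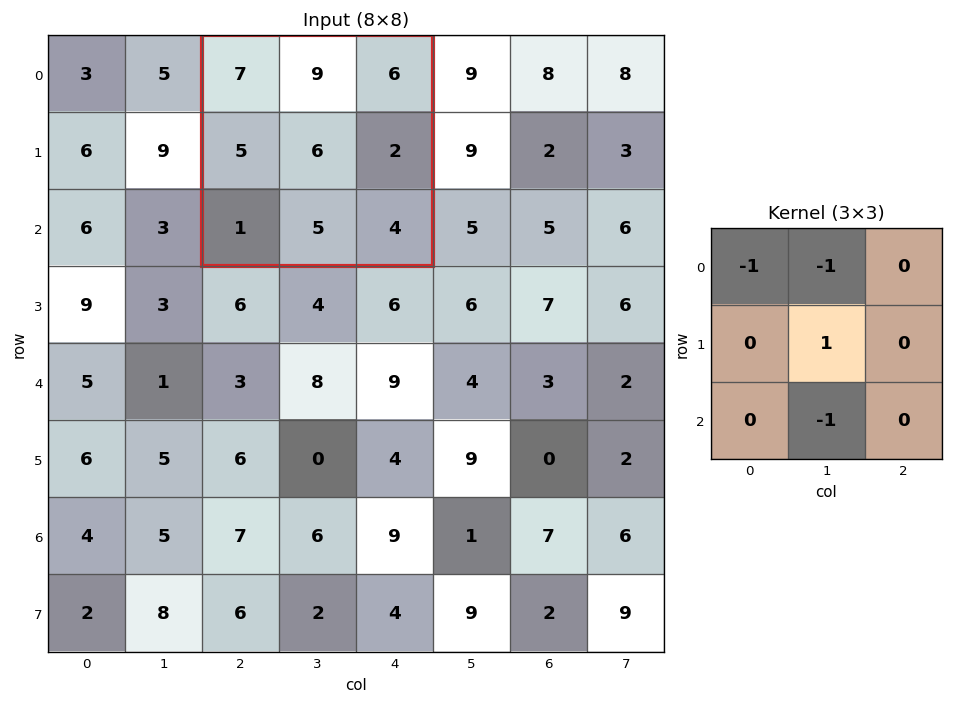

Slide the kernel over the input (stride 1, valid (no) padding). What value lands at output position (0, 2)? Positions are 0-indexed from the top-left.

The receptive field on the input at this output position is [7 9 6 / 5 6 2 / 1 5 4]. Elementwise product with the kernel and sum: 7·-1 + 9·-1 + 6·1 + 5·-1.

-15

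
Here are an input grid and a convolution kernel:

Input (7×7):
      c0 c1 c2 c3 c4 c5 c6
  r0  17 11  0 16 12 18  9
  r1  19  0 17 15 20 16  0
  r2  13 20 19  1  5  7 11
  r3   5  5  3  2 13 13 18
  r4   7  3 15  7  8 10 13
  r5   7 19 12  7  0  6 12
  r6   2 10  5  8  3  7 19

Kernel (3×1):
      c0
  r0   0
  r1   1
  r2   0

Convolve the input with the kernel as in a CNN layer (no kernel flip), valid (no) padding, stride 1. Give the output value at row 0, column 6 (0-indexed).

The receptive field on the input at this output position is [9 / 0 / 11]. Elementwise product with the kernel and sum: 0·1.

0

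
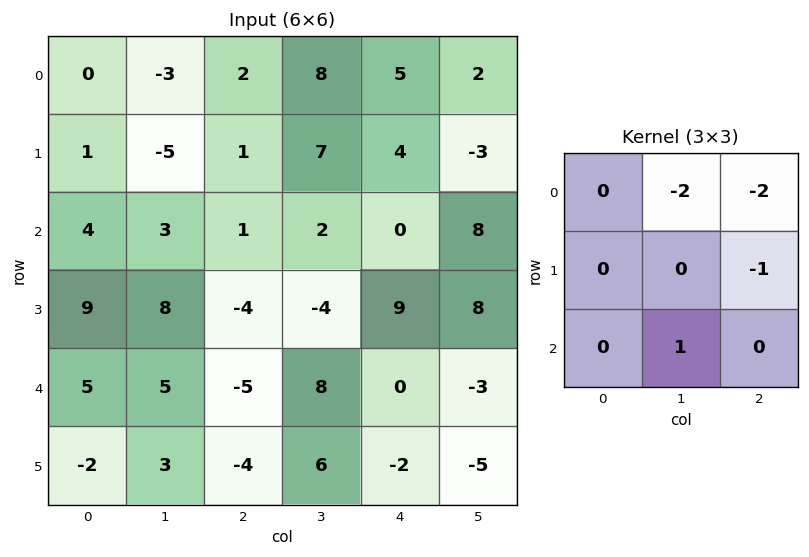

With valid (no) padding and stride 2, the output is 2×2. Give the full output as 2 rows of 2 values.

Output[0,0]: The receptive field on the input at this output position is [0 -3 2 / 1 -5 1 / 4 3 1]. Elementwise product with the kernel and sum: -3·-2 + 2·-2 + 1·-1 + 3·1.
Output[0,1]: The receptive field on the input at this output position is [2 8 5 / 1 7 4 / 1 2 0]. Elementwise product with the kernel and sum: 8·-2 + 5·-2 + 4·-1 + 2·1.

4 -28
1 -5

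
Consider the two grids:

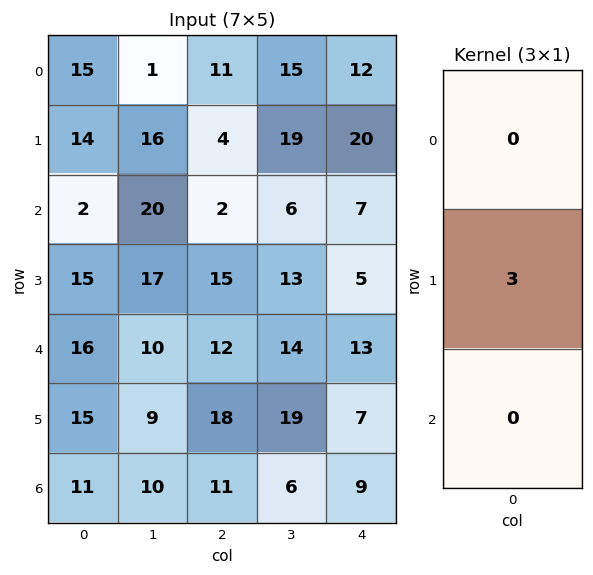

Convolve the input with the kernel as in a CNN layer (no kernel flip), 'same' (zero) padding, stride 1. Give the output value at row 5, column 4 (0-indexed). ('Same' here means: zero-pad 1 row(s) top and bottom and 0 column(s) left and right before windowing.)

21

The receptive field on the zero-padded input at this output position is [13 / 7 / 9]. Elementwise product with the kernel and sum: 7·3.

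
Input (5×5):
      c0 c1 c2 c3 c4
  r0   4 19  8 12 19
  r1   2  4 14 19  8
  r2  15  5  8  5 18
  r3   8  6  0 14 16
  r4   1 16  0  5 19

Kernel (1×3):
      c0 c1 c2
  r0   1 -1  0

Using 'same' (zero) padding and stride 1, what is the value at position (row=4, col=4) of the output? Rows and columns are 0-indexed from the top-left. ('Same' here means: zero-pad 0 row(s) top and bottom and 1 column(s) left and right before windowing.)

The receptive field on the zero-padded input at this output position is [5 19 0]. Elementwise product with the kernel and sum: 5·1 + 19·-1.

-14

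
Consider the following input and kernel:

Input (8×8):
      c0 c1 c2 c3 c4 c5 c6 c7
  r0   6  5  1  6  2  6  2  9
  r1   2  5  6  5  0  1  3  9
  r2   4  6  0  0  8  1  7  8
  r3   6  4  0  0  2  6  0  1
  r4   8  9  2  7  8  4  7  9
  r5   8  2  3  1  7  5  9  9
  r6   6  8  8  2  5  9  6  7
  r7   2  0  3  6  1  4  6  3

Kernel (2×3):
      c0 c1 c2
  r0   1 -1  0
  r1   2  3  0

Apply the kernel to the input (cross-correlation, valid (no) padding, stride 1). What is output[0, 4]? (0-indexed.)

The receptive field on the input at this output position is [2 6 2 / 0 1 3]. Elementwise product with the kernel and sum: 2·1 + 6·-1 + 0·2 + 1·3.

-1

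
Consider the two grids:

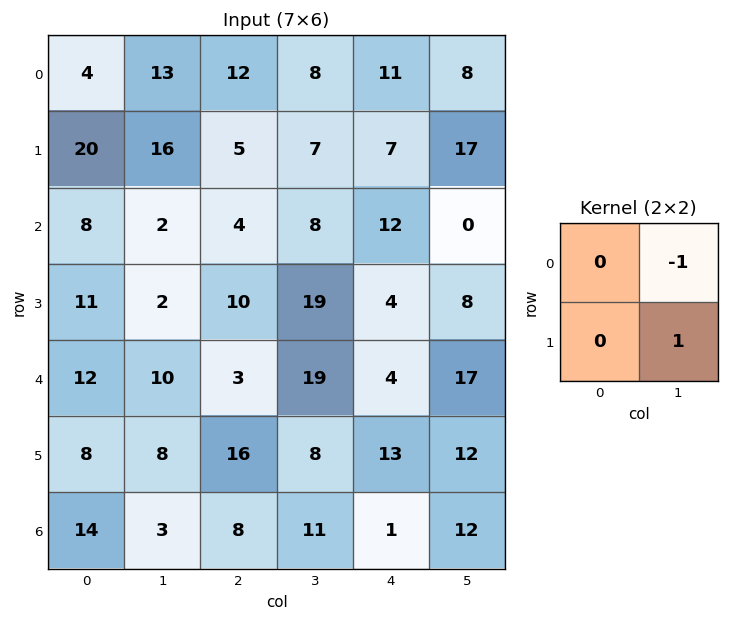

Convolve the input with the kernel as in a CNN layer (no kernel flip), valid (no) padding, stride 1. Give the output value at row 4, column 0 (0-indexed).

The receptive field on the input at this output position is [12 10 / 8 8]. Elementwise product with the kernel and sum: 10·-1 + 8·1.

-2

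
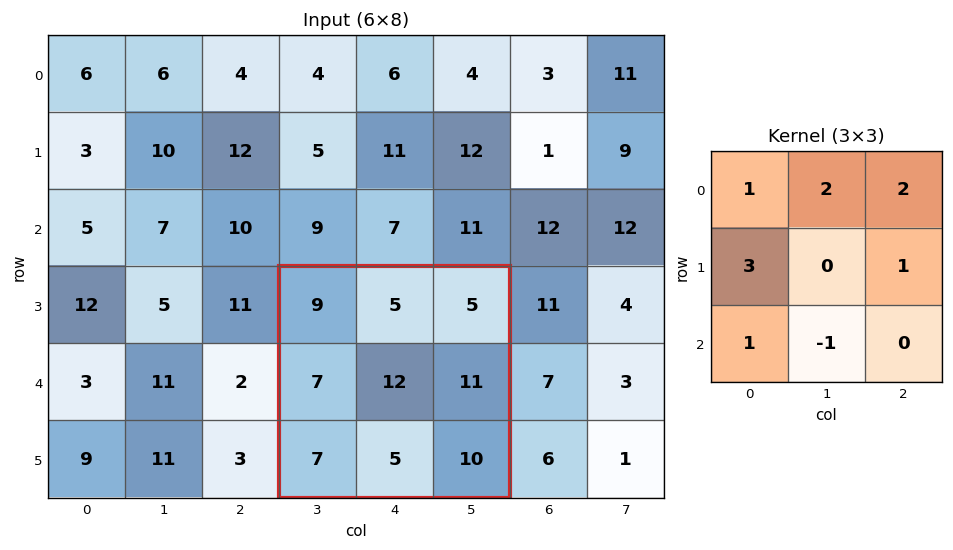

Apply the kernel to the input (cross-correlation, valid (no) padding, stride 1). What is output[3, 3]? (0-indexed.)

The receptive field on the input at this output position is [9 5 5 / 7 12 11 / 7 5 10]. Elementwise product with the kernel and sum: 9·1 + 5·2 + 5·2 + 7·3 + 11·1 + 7·1 + 5·-1.

63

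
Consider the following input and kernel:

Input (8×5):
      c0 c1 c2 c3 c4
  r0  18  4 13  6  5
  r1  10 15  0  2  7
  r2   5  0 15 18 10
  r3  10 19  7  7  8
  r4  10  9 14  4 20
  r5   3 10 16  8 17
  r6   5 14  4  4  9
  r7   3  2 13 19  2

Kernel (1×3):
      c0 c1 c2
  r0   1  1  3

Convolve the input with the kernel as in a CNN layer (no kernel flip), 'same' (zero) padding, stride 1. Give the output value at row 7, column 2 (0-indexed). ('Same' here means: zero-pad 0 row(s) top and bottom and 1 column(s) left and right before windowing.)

The receptive field on the zero-padded input at this output position is [2 13 19]. Elementwise product with the kernel and sum: 2·1 + 13·1 + 19·3.

72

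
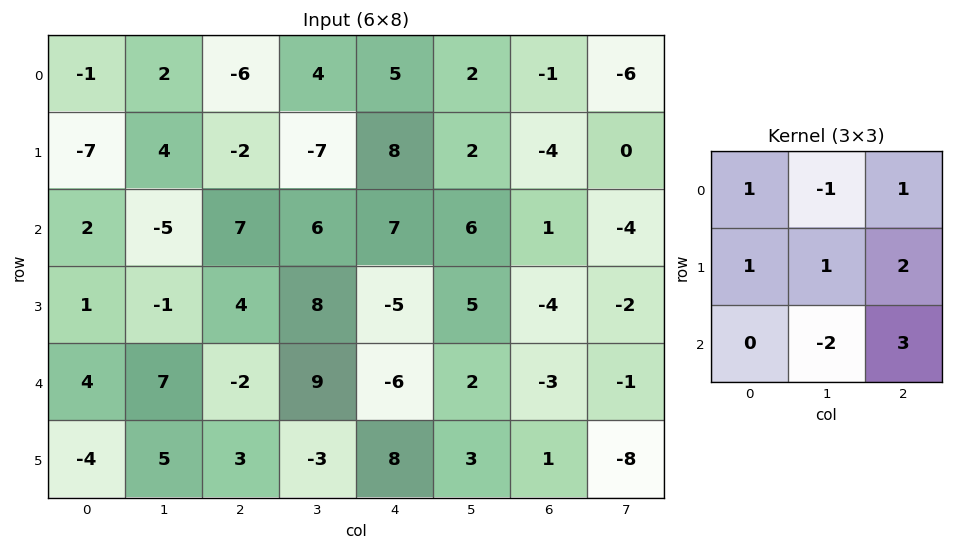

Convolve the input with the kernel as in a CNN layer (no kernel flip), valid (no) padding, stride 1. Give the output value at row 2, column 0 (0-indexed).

The receptive field on the input at this output position is [2 -5 7 / 1 -1 4 / 4 7 -2]. Elementwise product with the kernel and sum: 2·1 + -5·-1 + 7·1 + 1·1 + -1·1 + 4·2 + 7·-2 + -2·3.

2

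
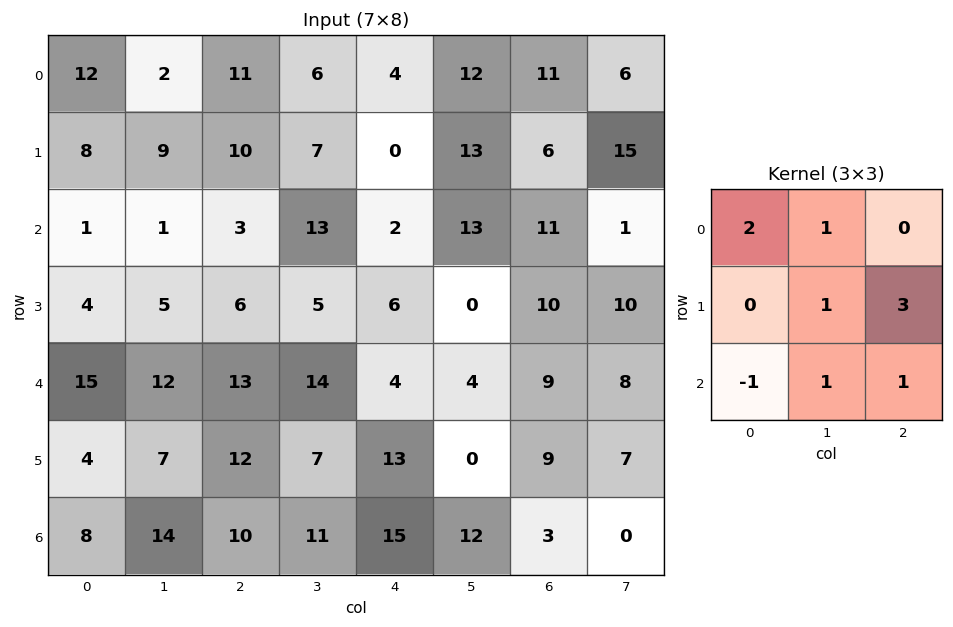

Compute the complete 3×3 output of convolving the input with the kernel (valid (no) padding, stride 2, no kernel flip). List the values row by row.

Output[0,0]: The receptive field on the input at this output position is [12 2 11 / 8 9 10 / 1 1 3]. Elementwise product with the kernel and sum: 12·2 + 2·1 + 9·1 + 10·3 + 1·-1 + 1·1 + 3·1.

68 47 73
36 47 56
101 102 39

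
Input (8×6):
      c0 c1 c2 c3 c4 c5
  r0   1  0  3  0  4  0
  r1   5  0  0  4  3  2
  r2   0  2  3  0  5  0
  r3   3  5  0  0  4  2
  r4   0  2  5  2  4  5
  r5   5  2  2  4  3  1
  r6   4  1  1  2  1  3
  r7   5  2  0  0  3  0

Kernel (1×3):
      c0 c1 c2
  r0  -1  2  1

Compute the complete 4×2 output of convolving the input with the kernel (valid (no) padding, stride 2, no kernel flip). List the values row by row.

2 1
7 2
9 3
-1 4

Output[0,0]: The receptive field on the input at this output position is [1 0 3]. Elementwise product with the kernel and sum: 1·-1 + 0·2 + 3·1.
Output[0,1]: The receptive field on the input at this output position is [3 0 4]. Elementwise product with the kernel and sum: 3·-1 + 0·2 + 4·1.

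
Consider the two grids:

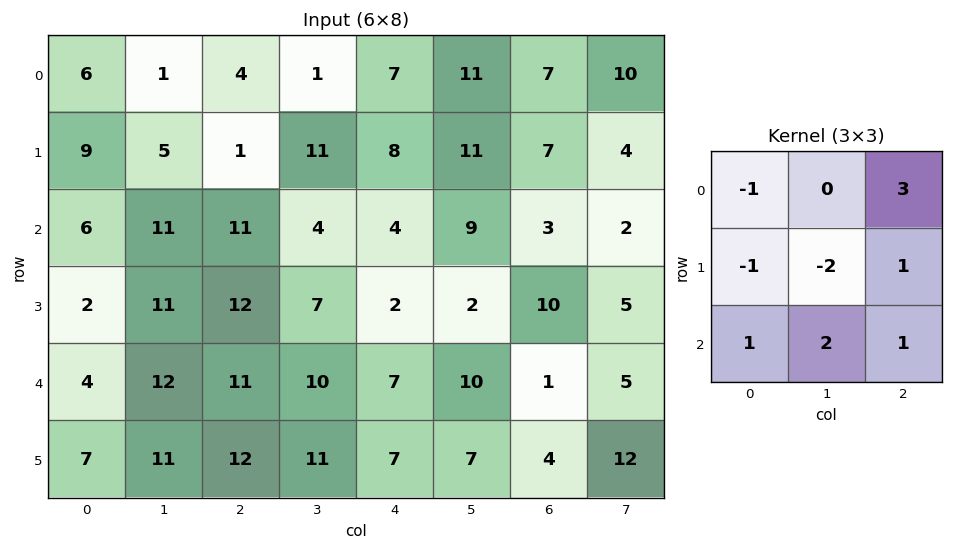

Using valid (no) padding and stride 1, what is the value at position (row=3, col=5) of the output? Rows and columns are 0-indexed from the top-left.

33

The receptive field on the input at this output position is [2 10 5 / 10 1 5 / 7 4 12]. Elementwise product with the kernel and sum: 2·-1 + 5·3 + 10·-1 + 1·-2 + 5·1 + 7·1 + 4·2 + 12·1.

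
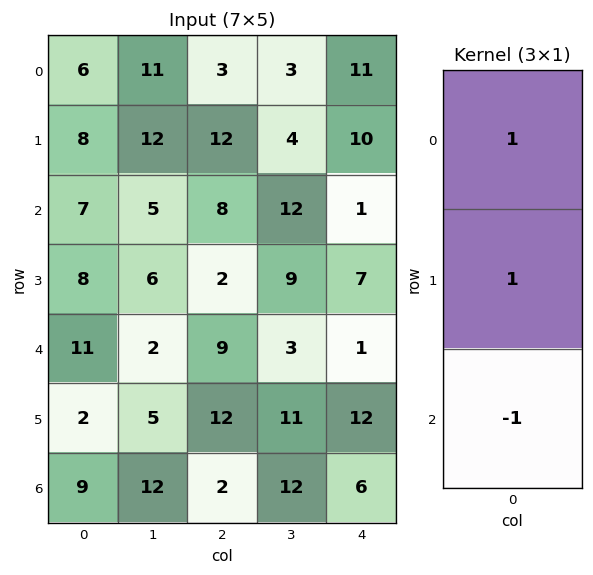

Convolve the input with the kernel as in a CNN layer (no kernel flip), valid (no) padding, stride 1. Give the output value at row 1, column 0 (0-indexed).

The receptive field on the input at this output position is [8 / 7 / 8]. Elementwise product with the kernel and sum: 8·1 + 7·1 + 8·-1.

7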